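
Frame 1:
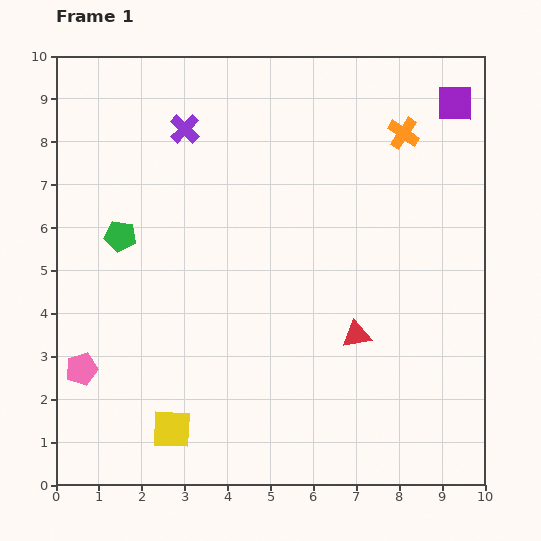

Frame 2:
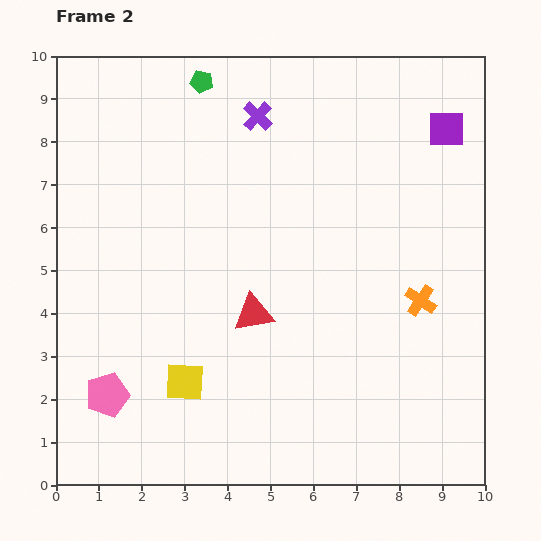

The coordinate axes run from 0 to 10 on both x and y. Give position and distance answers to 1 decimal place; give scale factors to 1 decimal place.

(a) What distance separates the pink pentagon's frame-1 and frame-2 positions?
0.8

The pink pentagon moved from (0.6, 2.7) to (1.2, 2.1), a distance of √(0.6² + 0.6²) ≈ 0.8.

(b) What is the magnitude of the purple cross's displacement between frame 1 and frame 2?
1.7

The purple cross moved from (3.0, 8.3) to (4.7, 8.6), a distance of √(1.7² + 0.3²) ≈ 1.7.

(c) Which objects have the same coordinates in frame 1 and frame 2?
none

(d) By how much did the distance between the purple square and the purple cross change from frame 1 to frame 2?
-1.9

Distance in frame 1: 6.3. Distance in frame 2: 4.4.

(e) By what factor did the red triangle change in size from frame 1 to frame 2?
1.4×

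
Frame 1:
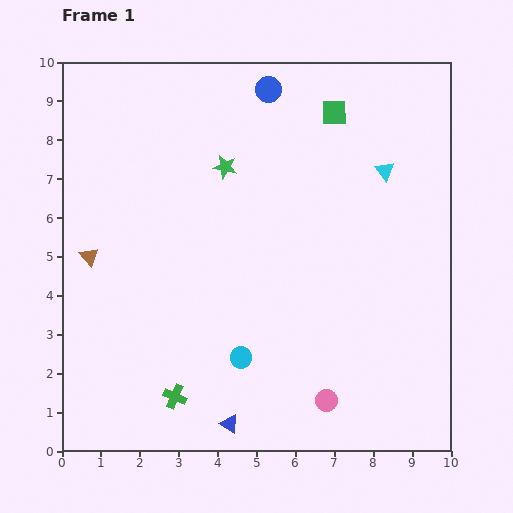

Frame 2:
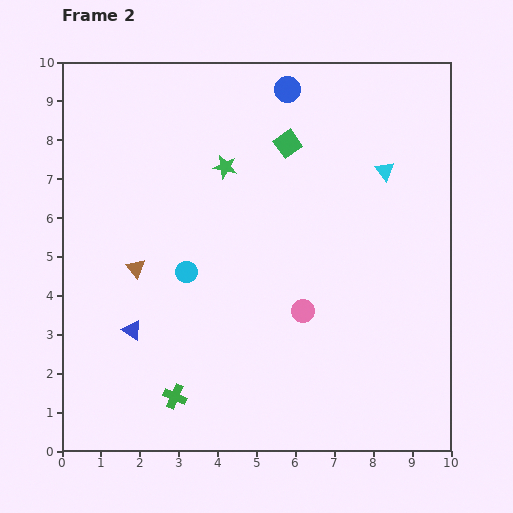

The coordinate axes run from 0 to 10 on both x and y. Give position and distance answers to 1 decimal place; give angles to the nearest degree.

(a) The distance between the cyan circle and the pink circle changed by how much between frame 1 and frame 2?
+0.7

Distance in frame 1: 2.5. Distance in frame 2: 3.2.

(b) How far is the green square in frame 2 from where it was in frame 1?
1.4

The green square moved from (7.0, 8.7) to (5.8, 7.9), a distance of √(1.2² + 0.8²) ≈ 1.4.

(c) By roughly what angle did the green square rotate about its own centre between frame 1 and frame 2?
34° counter-clockwise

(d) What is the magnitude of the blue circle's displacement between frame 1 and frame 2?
0.5

The blue circle moved from (5.3, 9.3) to (5.8, 9.3), a distance of √(0.5² + 0.0²) ≈ 0.5.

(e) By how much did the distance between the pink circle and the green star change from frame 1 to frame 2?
-2.3

Distance in frame 1: 6.5. Distance in frame 2: 4.2.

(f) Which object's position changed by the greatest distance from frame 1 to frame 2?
the blue triangle

(moved 3.5; next 2.6)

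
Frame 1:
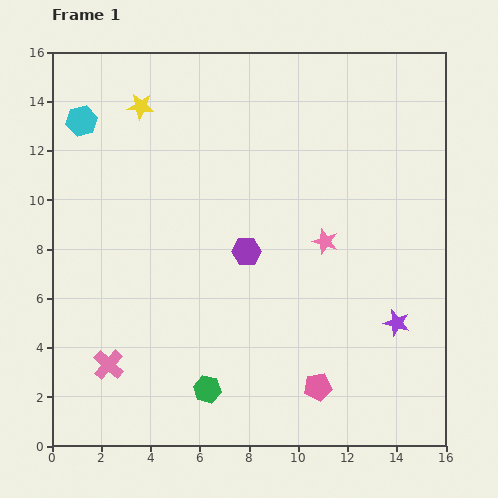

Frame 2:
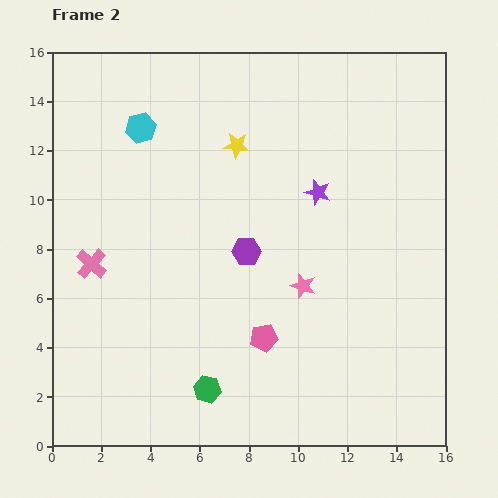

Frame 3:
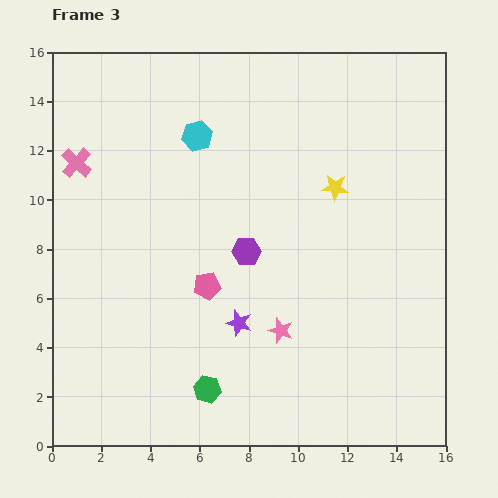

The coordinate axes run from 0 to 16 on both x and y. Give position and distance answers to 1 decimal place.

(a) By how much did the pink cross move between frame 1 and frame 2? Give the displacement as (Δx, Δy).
(-0.7, 4.1)

The pink cross was at (2.3, 3.3) in frame 1 and (1.6, 7.4) in frame 2.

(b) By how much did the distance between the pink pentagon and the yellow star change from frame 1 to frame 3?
-6.9

Distance in frame 1: 13.5. Distance in frame 3: 6.6.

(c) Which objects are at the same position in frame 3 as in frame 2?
the green hexagon, the purple hexagon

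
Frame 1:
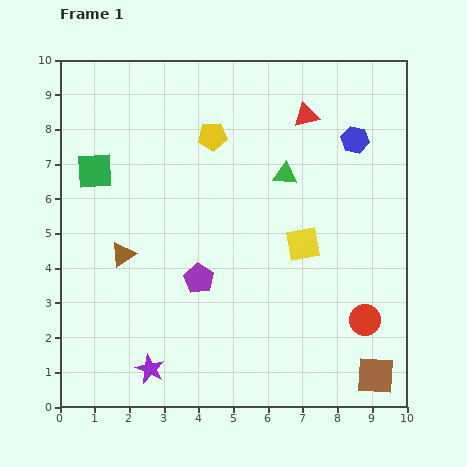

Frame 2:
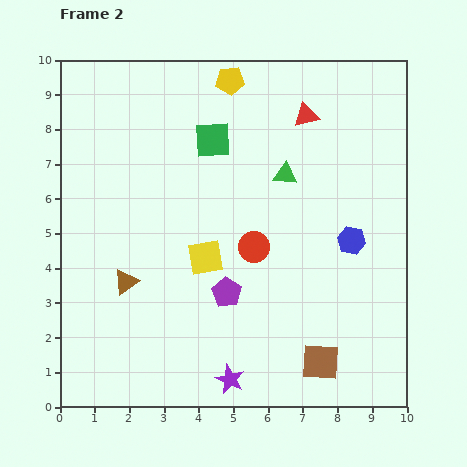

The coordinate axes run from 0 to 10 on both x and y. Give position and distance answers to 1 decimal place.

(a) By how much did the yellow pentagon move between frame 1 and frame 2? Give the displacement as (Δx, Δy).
(0.5, 1.6)

The yellow pentagon was at (4.4, 7.8) in frame 1 and (4.9, 9.4) in frame 2.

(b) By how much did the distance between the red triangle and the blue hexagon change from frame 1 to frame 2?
+2.2

Distance in frame 1: 1.6. Distance in frame 2: 3.8.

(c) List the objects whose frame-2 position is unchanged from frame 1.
the green triangle, the red triangle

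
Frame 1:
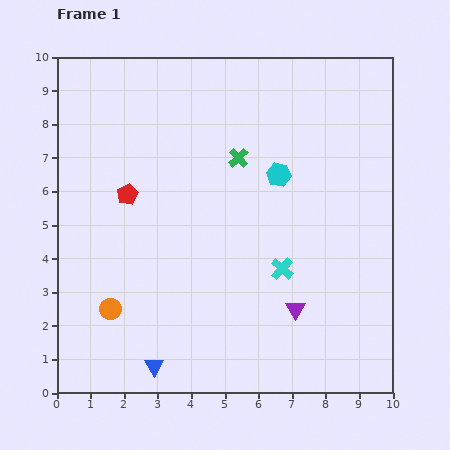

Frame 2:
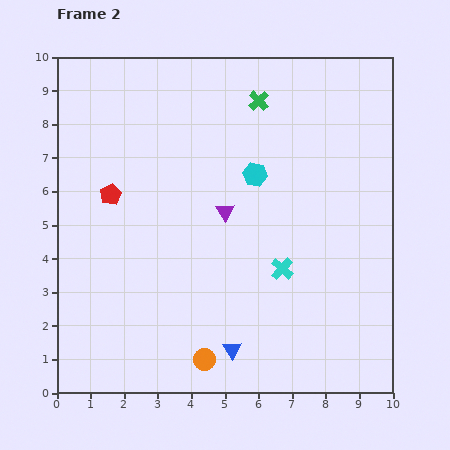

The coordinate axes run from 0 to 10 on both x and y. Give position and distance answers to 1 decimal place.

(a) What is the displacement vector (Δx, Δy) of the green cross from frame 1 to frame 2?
(0.6, 1.7)

The green cross was at (5.4, 7.0) in frame 1 and (6.0, 8.7) in frame 2.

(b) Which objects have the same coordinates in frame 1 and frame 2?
the cyan cross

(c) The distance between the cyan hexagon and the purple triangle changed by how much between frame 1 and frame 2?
-2.6

Distance in frame 1: 4.0. Distance in frame 2: 1.4.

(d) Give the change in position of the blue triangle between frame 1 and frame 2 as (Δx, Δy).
(2.3, 0.5)

The blue triangle was at (2.9, 0.8) in frame 1 and (5.2, 1.3) in frame 2.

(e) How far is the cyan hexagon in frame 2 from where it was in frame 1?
0.7

The cyan hexagon moved from (6.6, 6.5) to (5.9, 6.5), a distance of √(0.7² + 0.0²) ≈ 0.7.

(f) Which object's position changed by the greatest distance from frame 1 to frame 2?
the purple triangle

(moved 3.6; next 3.2)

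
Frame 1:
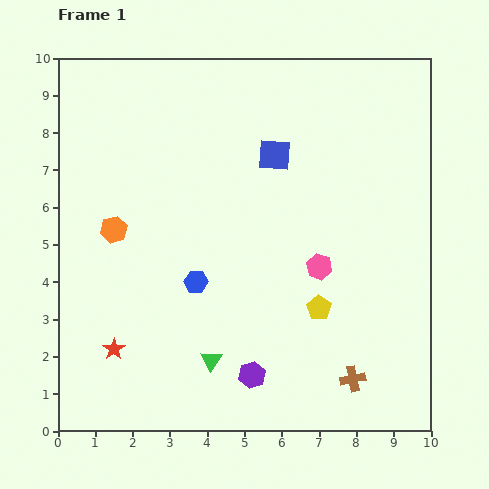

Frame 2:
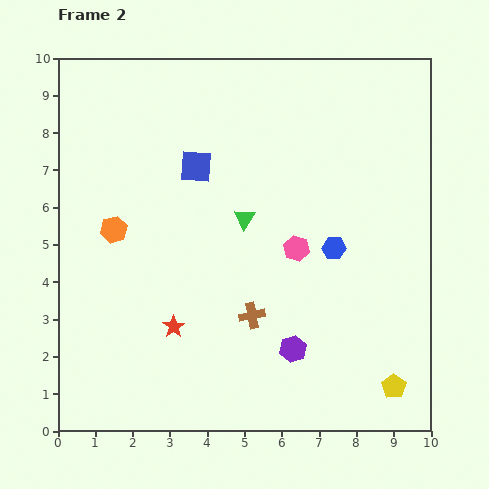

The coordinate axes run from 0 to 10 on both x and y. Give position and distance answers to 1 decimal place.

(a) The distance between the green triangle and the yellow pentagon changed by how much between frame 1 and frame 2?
+2.8

Distance in frame 1: 3.2. Distance in frame 2: 6.0.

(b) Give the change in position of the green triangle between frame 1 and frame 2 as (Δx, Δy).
(0.9, 3.8)

The green triangle was at (4.1, 1.9) in frame 1 and (5.0, 5.7) in frame 2.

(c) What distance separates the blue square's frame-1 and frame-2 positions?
2.1

The blue square moved from (5.8, 7.4) to (3.7, 7.1), a distance of √(2.1² + 0.3²) ≈ 2.1.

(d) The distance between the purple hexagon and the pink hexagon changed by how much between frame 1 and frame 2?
-0.7

Distance in frame 1: 3.4. Distance in frame 2: 2.7.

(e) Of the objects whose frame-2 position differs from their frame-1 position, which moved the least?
the pink hexagon

(moved 0.8)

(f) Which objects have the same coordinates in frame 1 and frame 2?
the orange hexagon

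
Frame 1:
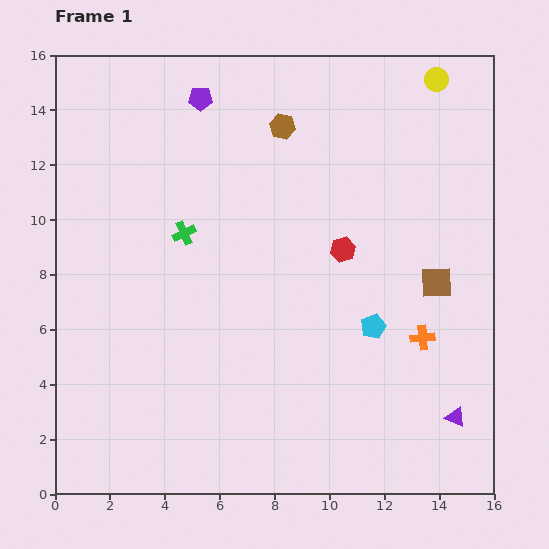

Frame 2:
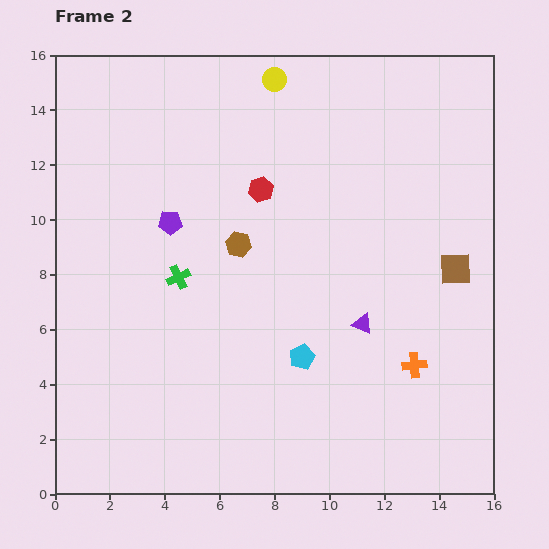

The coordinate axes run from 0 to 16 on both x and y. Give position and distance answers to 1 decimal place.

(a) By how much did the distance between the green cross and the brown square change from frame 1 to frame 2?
+0.7

Distance in frame 1: 9.4. Distance in frame 2: 10.1.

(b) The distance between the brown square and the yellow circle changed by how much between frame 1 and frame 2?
+2.1

Distance in frame 1: 7.4. Distance in frame 2: 9.5.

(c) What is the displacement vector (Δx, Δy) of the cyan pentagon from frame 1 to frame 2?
(-2.6, -1.1)

The cyan pentagon was at (11.6, 6.1) in frame 1 and (9.0, 5.0) in frame 2.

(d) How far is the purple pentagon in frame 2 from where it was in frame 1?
4.6

The purple pentagon moved from (5.3, 14.4) to (4.2, 9.9), a distance of √(1.1² + 4.5²) ≈ 4.6.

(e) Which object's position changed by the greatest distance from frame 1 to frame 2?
the yellow circle

(moved 5.9; next 4.8)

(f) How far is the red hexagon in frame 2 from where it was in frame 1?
3.7

The red hexagon moved from (10.5, 8.9) to (7.5, 11.1), a distance of √(3.0² + 2.2²) ≈ 3.7.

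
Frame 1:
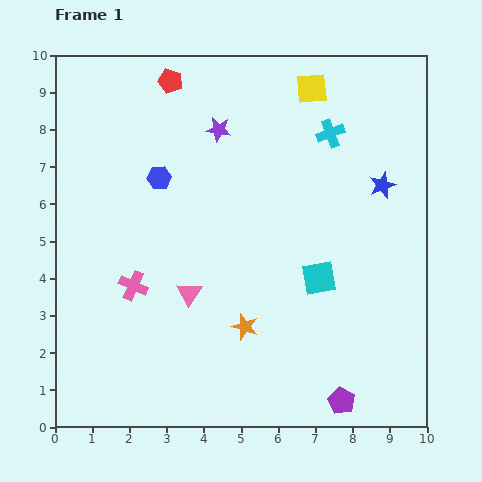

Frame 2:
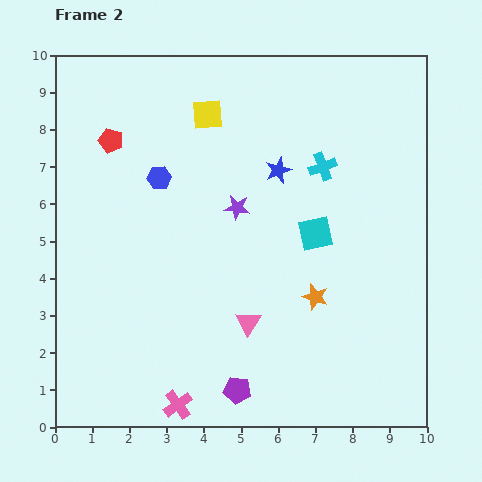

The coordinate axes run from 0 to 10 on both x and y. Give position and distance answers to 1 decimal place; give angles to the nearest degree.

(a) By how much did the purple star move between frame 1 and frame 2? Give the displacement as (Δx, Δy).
(0.5, -2.1)

The purple star was at (4.4, 8.0) in frame 1 and (4.9, 5.9) in frame 2.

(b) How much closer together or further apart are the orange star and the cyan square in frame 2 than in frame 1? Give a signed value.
-0.7

Distance in frame 1: 2.4. Distance in frame 2: 1.7.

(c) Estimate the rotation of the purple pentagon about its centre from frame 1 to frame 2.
22° counter-clockwise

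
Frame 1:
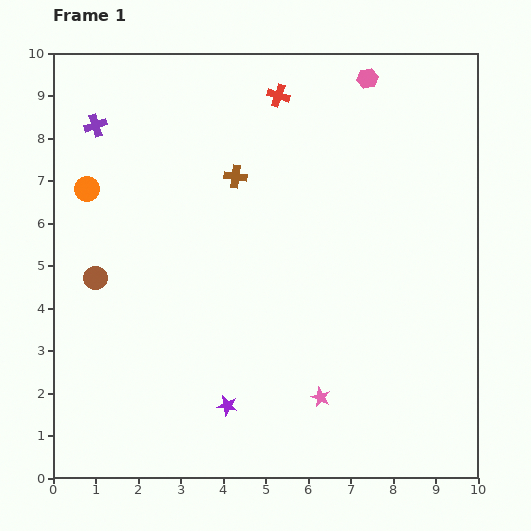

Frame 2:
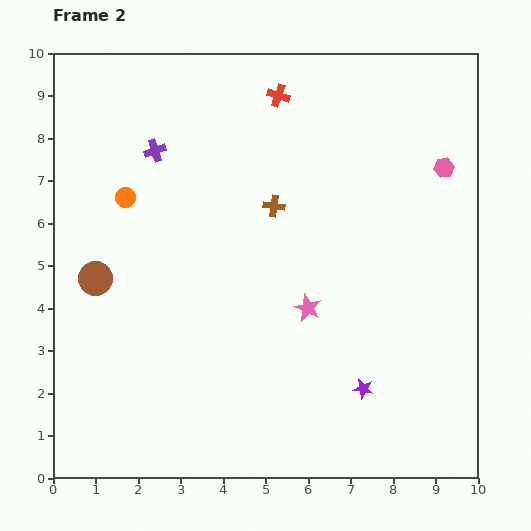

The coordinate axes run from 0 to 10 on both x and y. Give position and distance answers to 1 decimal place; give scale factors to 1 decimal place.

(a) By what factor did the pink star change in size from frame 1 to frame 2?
1.4×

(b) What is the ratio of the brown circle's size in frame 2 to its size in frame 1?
1.5×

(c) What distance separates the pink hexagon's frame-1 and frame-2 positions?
2.8

The pink hexagon moved from (7.4, 9.4) to (9.2, 7.3), a distance of √(1.8² + 2.1²) ≈ 2.8.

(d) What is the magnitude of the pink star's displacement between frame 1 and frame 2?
2.1

The pink star moved from (6.3, 1.9) to (6.0, 4.0), a distance of √(0.3² + 2.1²) ≈ 2.1.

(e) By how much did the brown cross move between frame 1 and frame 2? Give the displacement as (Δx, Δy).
(0.9, -0.7)

The brown cross was at (4.3, 7.1) in frame 1 and (5.2, 6.4) in frame 2.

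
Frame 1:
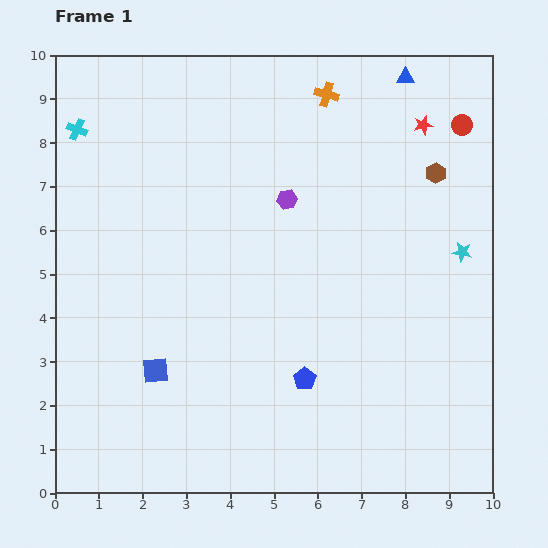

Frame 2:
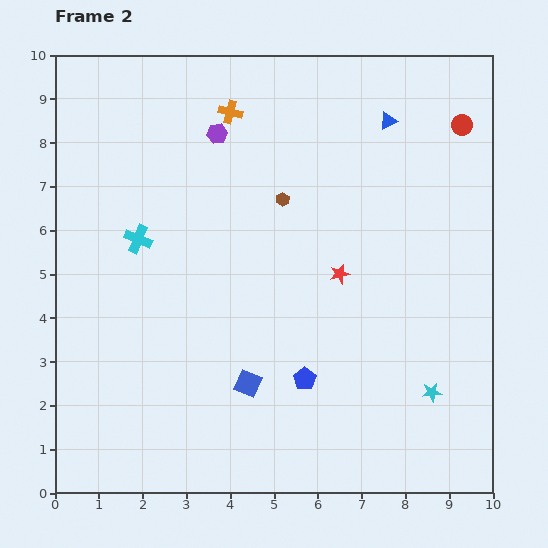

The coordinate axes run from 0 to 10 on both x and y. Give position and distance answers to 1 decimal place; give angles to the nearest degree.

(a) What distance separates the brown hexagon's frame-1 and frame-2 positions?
3.6

The brown hexagon moved from (8.7, 7.3) to (5.2, 6.7), a distance of √(3.5² + 0.6²) ≈ 3.6.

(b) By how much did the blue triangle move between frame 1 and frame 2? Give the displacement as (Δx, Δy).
(-0.4, -1.0)

The blue triangle was at (8.0, 9.5) in frame 1 and (7.6, 8.5) in frame 2.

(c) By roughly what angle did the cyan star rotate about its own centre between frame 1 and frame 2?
18° counter-clockwise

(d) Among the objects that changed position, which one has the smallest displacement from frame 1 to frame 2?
the blue triangle

(moved 1.1)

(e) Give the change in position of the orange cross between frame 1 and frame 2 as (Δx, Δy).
(-2.2, -0.4)

The orange cross was at (6.2, 9.1) in frame 1 and (4.0, 8.7) in frame 2.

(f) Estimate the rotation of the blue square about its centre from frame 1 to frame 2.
29° clockwise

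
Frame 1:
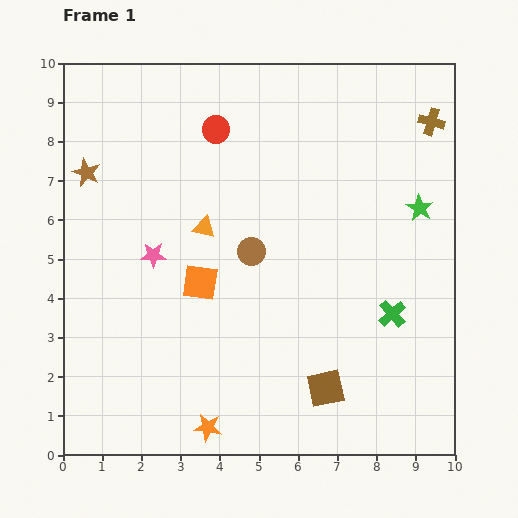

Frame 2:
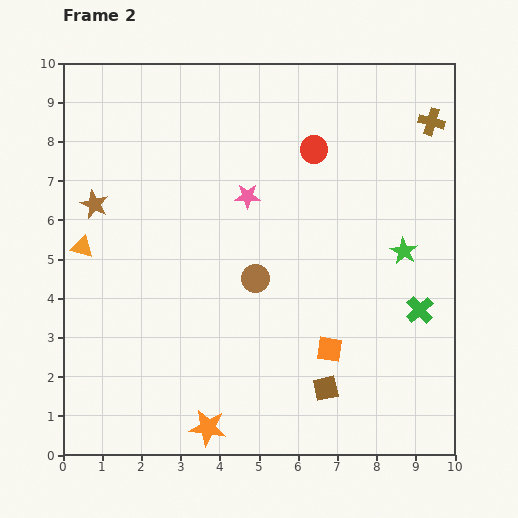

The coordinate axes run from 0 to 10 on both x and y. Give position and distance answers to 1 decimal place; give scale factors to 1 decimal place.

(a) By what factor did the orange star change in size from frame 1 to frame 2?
1.3×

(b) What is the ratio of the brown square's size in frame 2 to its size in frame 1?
0.7×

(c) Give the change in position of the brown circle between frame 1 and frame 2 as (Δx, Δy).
(0.1, -0.7)

The brown circle was at (4.8, 5.2) in frame 1 and (4.9, 4.5) in frame 2.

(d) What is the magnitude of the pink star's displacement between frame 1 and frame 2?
2.8

The pink star moved from (2.3, 5.1) to (4.7, 6.6), a distance of √(2.4² + 1.5²) ≈ 2.8.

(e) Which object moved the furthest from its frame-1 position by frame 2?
the orange square

(moved 3.7; next 3.1)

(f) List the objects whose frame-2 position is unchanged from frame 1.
the brown cross, the brown square, the orange star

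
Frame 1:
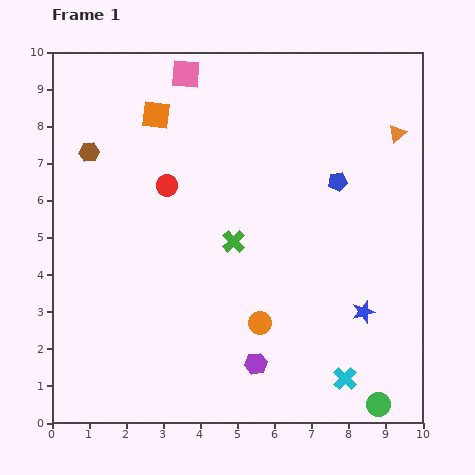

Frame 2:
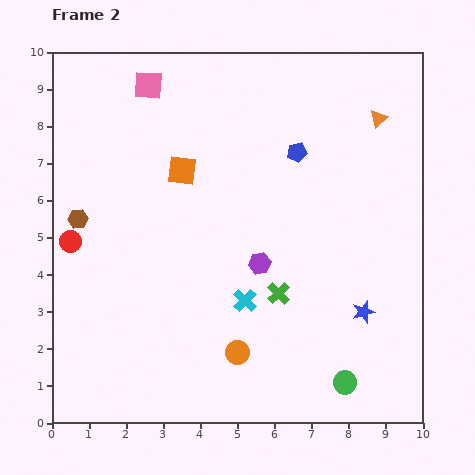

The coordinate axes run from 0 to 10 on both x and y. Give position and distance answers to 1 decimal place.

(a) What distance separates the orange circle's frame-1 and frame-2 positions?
1.0

The orange circle moved from (5.6, 2.7) to (5.0, 1.9), a distance of √(0.6² + 0.8²) ≈ 1.0.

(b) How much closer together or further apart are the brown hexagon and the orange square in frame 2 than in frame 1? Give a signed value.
+1.0

Distance in frame 1: 2.1. Distance in frame 2: 3.1.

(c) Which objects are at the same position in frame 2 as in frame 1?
the blue star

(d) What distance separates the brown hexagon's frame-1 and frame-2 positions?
1.8

The brown hexagon moved from (1.0, 7.3) to (0.7, 5.5), a distance of √(0.3² + 1.8²) ≈ 1.8.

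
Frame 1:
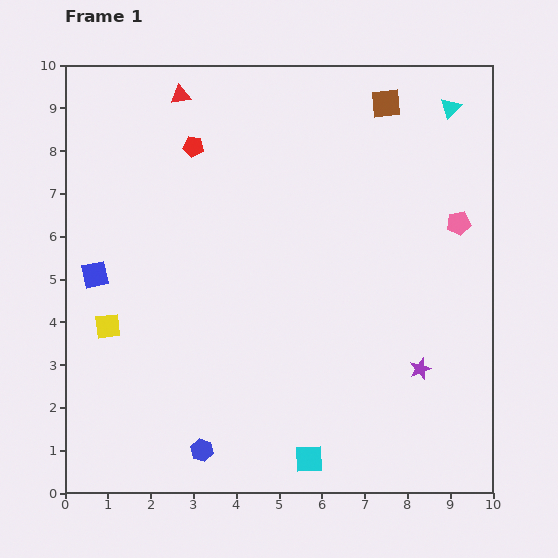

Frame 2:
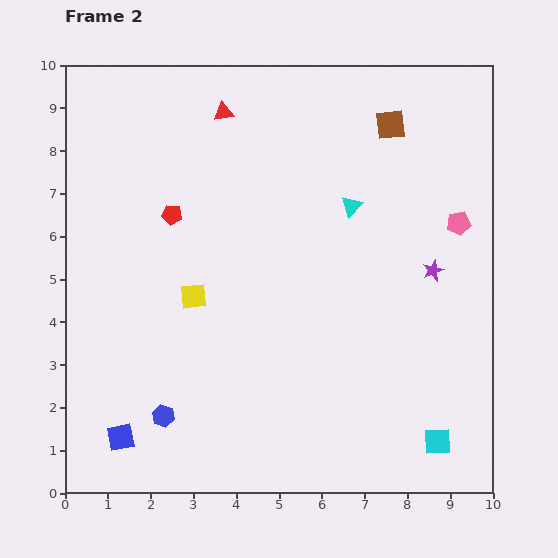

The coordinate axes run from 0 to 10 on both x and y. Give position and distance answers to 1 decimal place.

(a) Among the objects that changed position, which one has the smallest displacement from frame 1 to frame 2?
the brown square

(moved 0.5)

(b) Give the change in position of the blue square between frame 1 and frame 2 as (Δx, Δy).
(0.6, -3.8)

The blue square was at (0.7, 5.1) in frame 1 and (1.3, 1.3) in frame 2.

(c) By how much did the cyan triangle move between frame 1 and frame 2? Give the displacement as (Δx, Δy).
(-2.3, -2.3)

The cyan triangle was at (9.0, 9.0) in frame 1 and (6.7, 6.7) in frame 2.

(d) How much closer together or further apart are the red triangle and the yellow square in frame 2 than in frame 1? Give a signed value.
-1.3

Distance in frame 1: 5.7. Distance in frame 2: 4.4.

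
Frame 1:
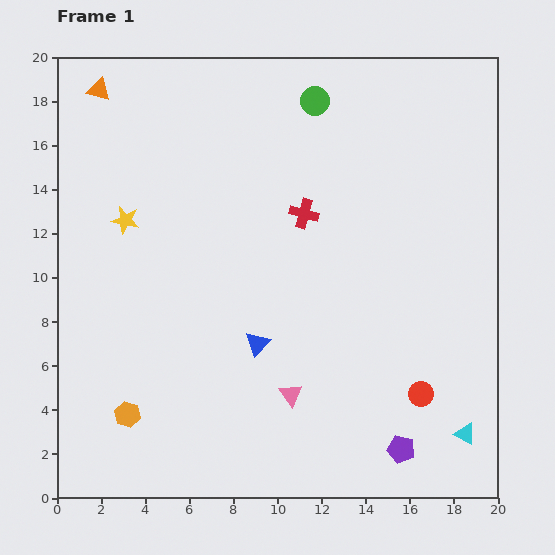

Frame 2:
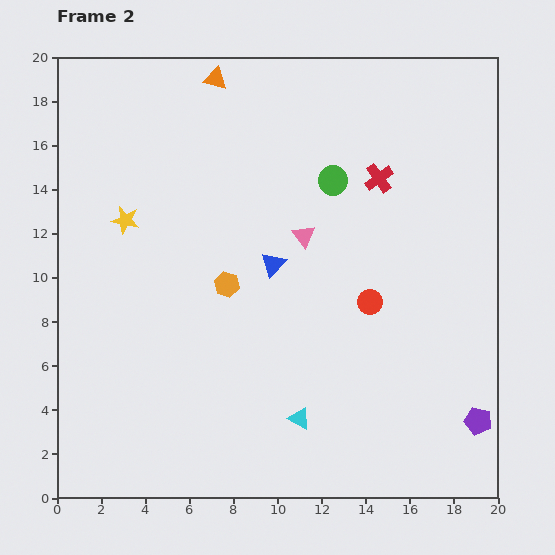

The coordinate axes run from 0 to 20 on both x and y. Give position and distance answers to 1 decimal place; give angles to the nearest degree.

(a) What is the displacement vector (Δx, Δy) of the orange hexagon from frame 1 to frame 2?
(4.5, 5.9)

The orange hexagon was at (3.2, 3.8) in frame 1 and (7.7, 9.7) in frame 2.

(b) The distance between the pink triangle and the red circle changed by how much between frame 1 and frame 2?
-1.7

Distance in frame 1: 5.9. Distance in frame 2: 4.2.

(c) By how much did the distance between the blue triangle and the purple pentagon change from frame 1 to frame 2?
+3.6

Distance in frame 1: 8.1. Distance in frame 2: 11.7.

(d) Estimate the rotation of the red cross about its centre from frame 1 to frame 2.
40° clockwise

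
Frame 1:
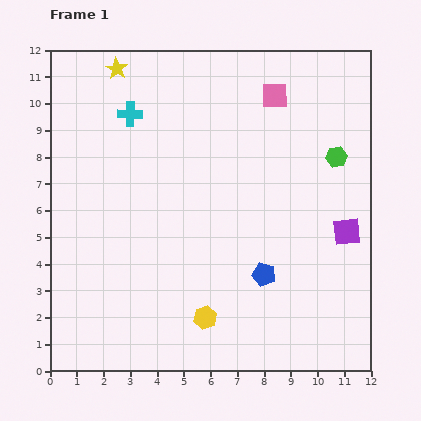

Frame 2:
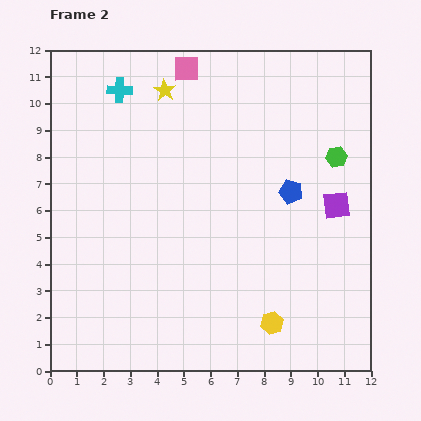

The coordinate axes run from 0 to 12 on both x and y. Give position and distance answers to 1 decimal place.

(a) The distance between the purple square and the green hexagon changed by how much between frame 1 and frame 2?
-1.0

Distance in frame 1: 2.8. Distance in frame 2: 1.8.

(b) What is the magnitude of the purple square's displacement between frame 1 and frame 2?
1.1

The purple square moved from (11.1, 5.2) to (10.7, 6.2), a distance of √(0.4² + 1.0²) ≈ 1.1.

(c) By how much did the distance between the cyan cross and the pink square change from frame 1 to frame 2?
-2.8

Distance in frame 1: 5.4. Distance in frame 2: 2.6.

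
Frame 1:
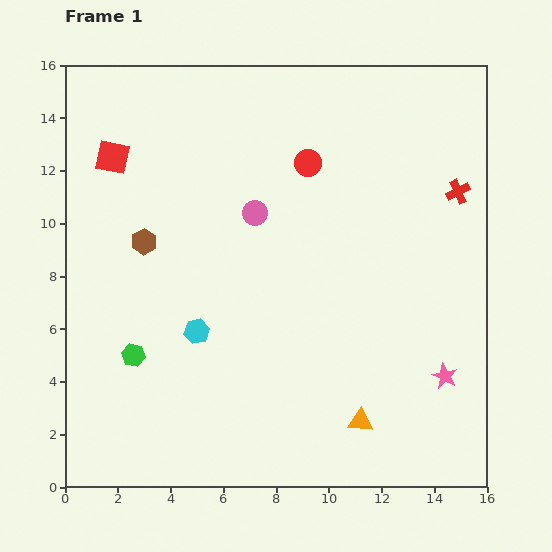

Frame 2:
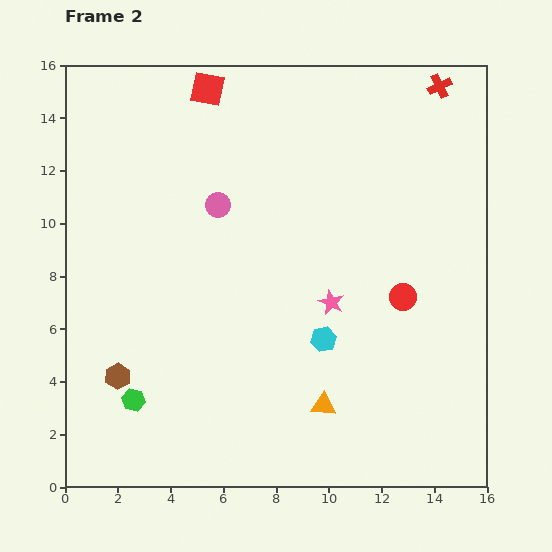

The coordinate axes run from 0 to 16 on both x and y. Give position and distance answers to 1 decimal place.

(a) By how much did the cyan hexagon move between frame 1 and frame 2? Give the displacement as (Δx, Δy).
(4.8, -0.3)

The cyan hexagon was at (5.0, 5.9) in frame 1 and (9.8, 5.6) in frame 2.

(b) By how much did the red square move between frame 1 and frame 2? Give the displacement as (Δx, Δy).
(3.6, 2.6)

The red square was at (1.8, 12.5) in frame 1 and (5.4, 15.1) in frame 2.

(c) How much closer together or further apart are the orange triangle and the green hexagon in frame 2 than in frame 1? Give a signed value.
-1.8

Distance in frame 1: 9.0. Distance in frame 2: 7.2.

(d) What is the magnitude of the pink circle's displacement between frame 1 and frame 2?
1.4

The pink circle moved from (7.2, 10.4) to (5.8, 10.7), a distance of √(1.4² + 0.3²) ≈ 1.4.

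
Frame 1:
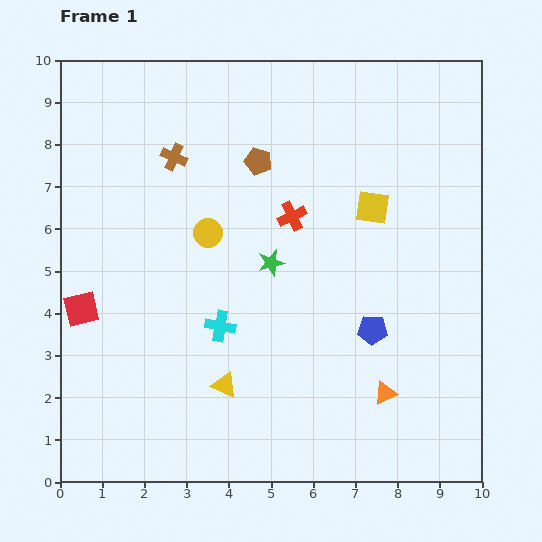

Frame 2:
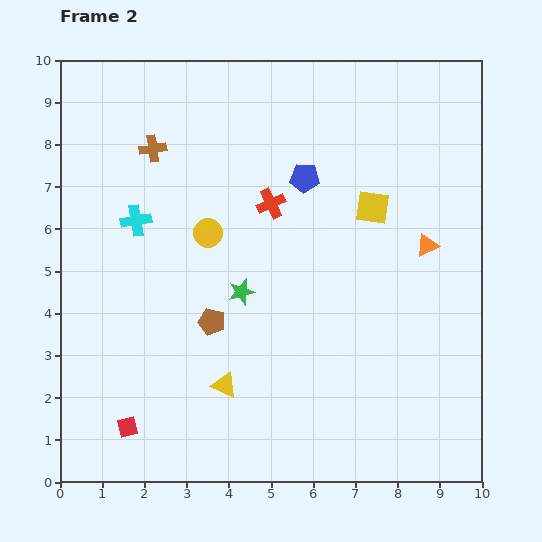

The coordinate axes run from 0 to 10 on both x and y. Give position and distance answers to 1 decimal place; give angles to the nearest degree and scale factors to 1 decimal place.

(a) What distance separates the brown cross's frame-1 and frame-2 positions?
0.5

The brown cross moved from (2.7, 7.7) to (2.2, 7.9), a distance of √(0.5² + 0.2²) ≈ 0.5.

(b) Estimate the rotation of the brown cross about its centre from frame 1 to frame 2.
32° counter-clockwise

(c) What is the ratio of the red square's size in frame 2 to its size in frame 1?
0.6×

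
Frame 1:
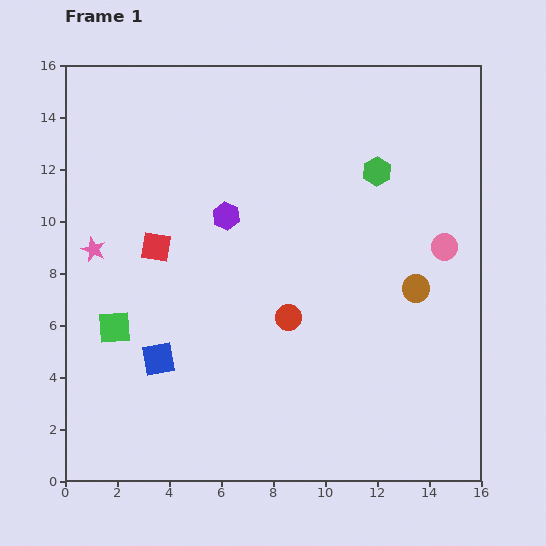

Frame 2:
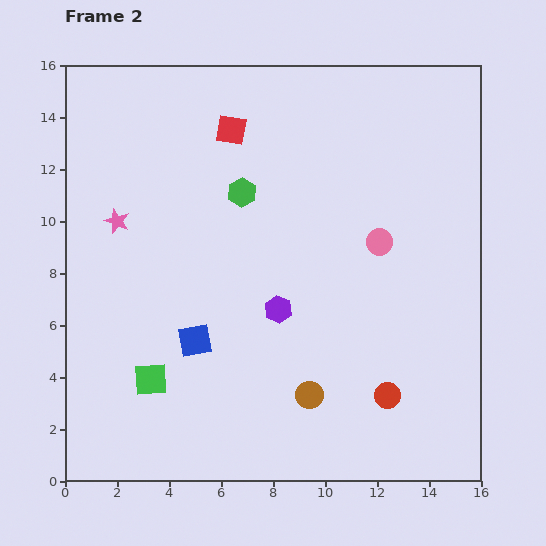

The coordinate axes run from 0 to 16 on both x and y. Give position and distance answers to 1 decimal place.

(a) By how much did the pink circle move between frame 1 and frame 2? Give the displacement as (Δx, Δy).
(-2.5, 0.2)

The pink circle was at (14.6, 9.0) in frame 1 and (12.1, 9.2) in frame 2.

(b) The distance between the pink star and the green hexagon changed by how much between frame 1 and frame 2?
-6.4

Distance in frame 1: 11.3. Distance in frame 2: 4.9.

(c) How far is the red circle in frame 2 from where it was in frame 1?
4.8

The red circle moved from (8.6, 6.3) to (12.4, 3.3), a distance of √(3.8² + 3.0²) ≈ 4.8.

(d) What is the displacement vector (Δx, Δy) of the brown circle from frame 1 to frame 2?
(-4.1, -4.1)

The brown circle was at (13.5, 7.4) in frame 1 and (9.4, 3.3) in frame 2.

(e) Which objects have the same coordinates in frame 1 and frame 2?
none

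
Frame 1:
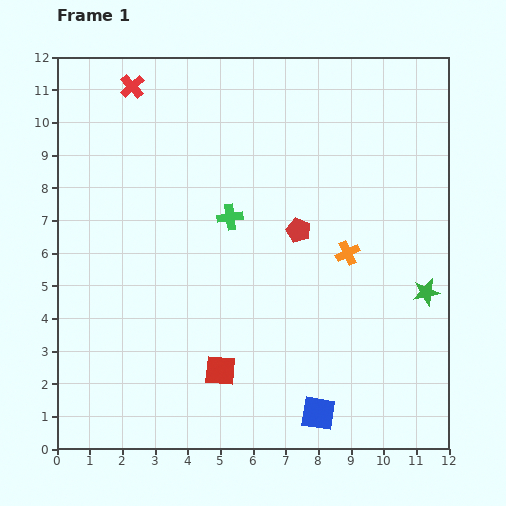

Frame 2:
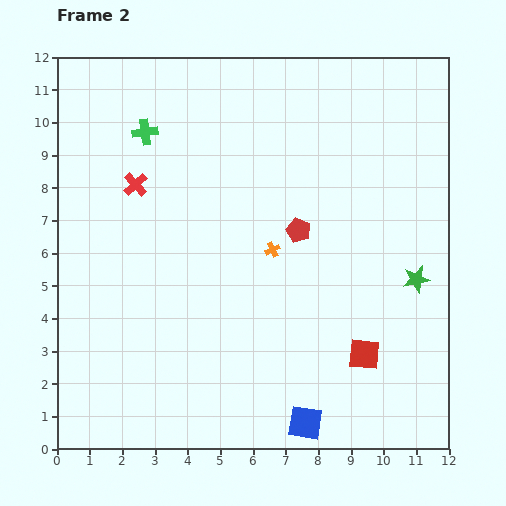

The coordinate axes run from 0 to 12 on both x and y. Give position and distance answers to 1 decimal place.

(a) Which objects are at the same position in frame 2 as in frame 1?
the red pentagon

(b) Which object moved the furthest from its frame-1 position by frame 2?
the red square

(moved 4.4; next 3.7)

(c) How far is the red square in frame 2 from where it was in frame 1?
4.4

The red square moved from (5.0, 2.4) to (9.4, 2.9), a distance of √(4.4² + 0.5²) ≈ 4.4.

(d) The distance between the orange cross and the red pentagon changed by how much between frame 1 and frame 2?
-0.7

Distance in frame 1: 1.7. Distance in frame 2: 1.0.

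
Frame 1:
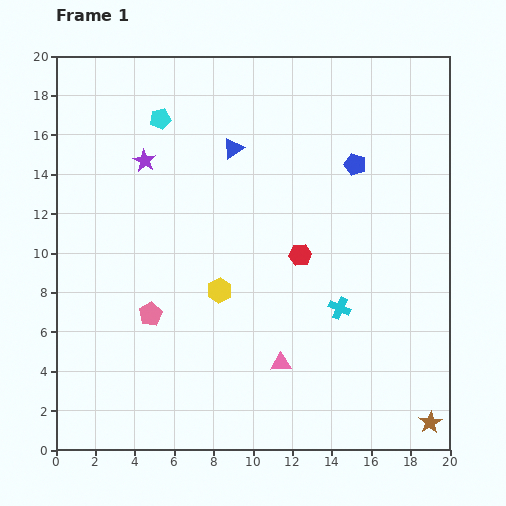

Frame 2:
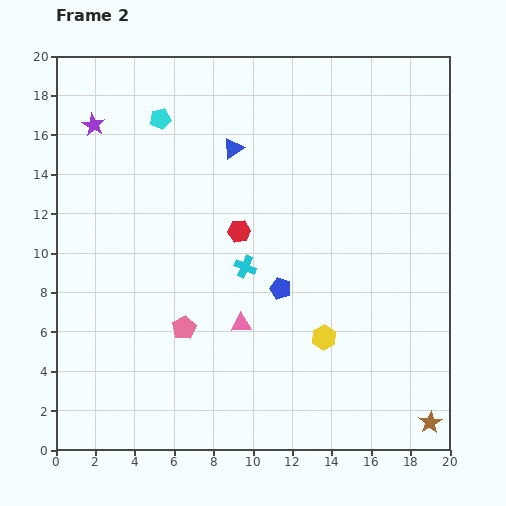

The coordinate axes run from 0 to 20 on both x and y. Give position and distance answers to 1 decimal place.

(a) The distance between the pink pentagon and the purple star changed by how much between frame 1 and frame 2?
+3.5

Distance in frame 1: 7.8. Distance in frame 2: 11.3.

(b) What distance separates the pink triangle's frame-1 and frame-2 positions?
2.8

The pink triangle moved from (11.4, 4.4) to (9.4, 6.4), a distance of √(2.0² + 2.0²) ≈ 2.8.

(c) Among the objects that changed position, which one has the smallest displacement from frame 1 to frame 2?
the pink pentagon

(moved 1.8)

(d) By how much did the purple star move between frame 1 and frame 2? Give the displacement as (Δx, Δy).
(-2.6, 1.8)

The purple star was at (4.5, 14.7) in frame 1 and (1.9, 16.5) in frame 2.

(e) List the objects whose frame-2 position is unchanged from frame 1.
the brown star, the blue triangle, the cyan pentagon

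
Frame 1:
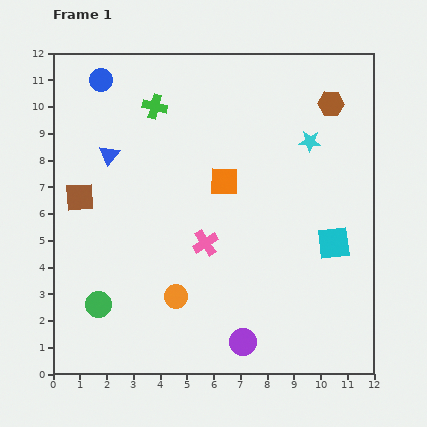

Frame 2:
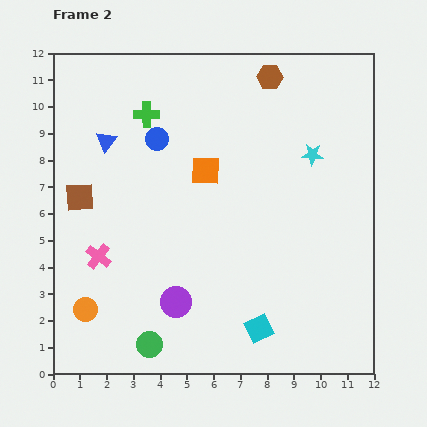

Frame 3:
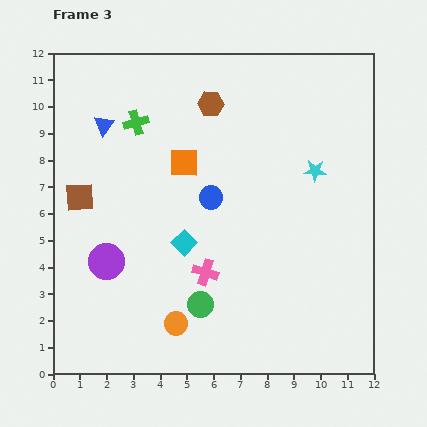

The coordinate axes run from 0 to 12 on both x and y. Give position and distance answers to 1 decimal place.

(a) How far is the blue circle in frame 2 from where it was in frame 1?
3.0

The blue circle moved from (1.8, 11.0) to (3.9, 8.8), a distance of √(2.1² + 2.2²) ≈ 3.0.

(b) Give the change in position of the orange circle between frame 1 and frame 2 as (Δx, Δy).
(-3.4, -0.5)

The orange circle was at (4.6, 2.9) in frame 1 and (1.2, 2.4) in frame 2.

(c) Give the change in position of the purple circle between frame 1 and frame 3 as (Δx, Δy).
(-5.1, 3.0)

The purple circle was at (7.1, 1.2) in frame 1 and (2.0, 4.2) in frame 3.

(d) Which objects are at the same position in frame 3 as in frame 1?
the brown square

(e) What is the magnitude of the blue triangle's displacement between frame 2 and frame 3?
0.6

The blue triangle moved from (2.0, 8.7) to (1.9, 9.3), a distance of √(0.1² + 0.6²) ≈ 0.6.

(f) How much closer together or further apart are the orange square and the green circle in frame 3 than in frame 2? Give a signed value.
-1.5

Distance in frame 2: 6.8. Distance in frame 3: 5.3.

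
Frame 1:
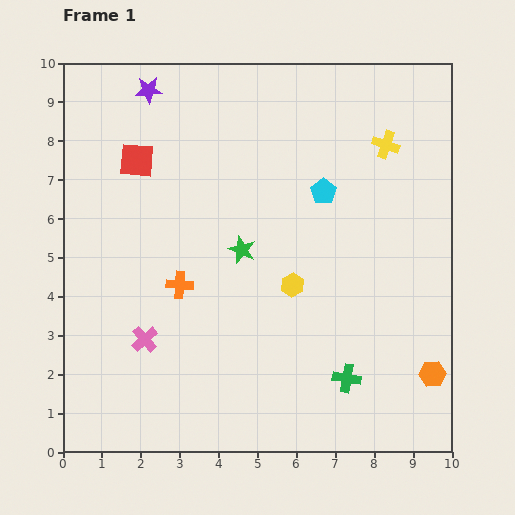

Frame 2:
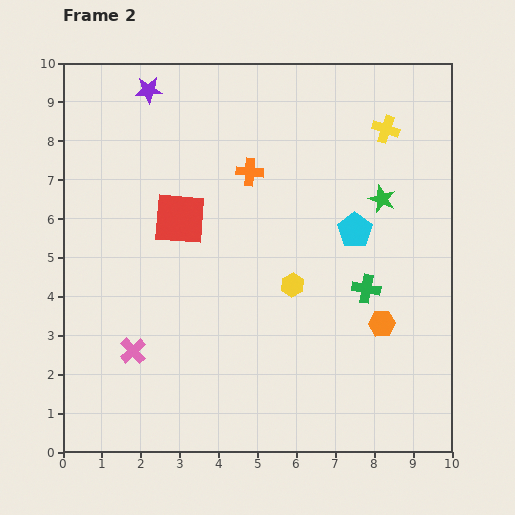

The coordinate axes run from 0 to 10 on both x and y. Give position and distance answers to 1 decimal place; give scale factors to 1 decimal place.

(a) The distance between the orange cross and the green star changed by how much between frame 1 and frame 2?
+1.7

Distance in frame 1: 1.8. Distance in frame 2: 3.5.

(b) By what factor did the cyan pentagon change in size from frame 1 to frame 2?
1.4×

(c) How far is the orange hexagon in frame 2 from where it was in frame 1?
1.8

The orange hexagon moved from (9.5, 2.0) to (8.2, 3.3), a distance of √(1.3² + 1.3²) ≈ 1.8.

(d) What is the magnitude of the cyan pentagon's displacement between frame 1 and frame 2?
1.3

The cyan pentagon moved from (6.7, 6.7) to (7.5, 5.7), a distance of √(0.8² + 1.0²) ≈ 1.3.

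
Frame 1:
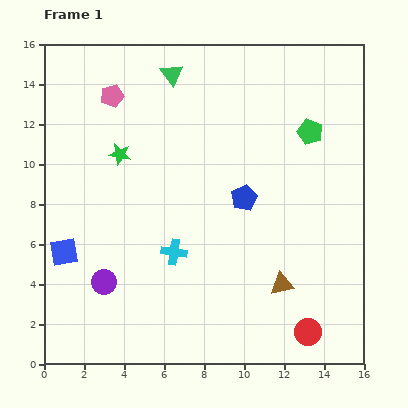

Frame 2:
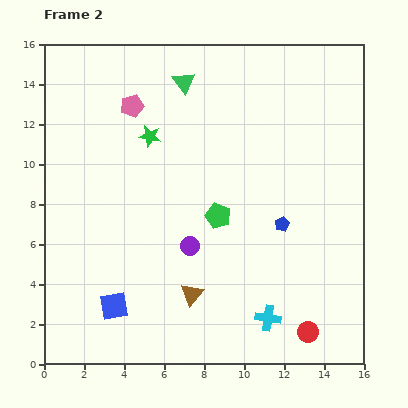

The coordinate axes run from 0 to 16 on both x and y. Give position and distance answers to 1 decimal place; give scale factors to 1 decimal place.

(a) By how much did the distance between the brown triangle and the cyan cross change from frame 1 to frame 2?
-1.6

Distance in frame 1: 5.6. Distance in frame 2: 4.0.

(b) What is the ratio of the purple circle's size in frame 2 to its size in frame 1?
0.8×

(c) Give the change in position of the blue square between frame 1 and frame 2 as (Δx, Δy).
(2.5, -2.7)

The blue square was at (1.0, 5.6) in frame 1 and (3.5, 2.9) in frame 2.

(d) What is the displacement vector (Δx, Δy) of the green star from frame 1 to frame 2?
(1.5, 0.9)

The green star was at (3.8, 10.5) in frame 1 and (5.3, 11.4) in frame 2.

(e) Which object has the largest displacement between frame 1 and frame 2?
the green pentagon

(moved 6.2; next 5.7)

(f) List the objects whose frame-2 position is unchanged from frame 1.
the red circle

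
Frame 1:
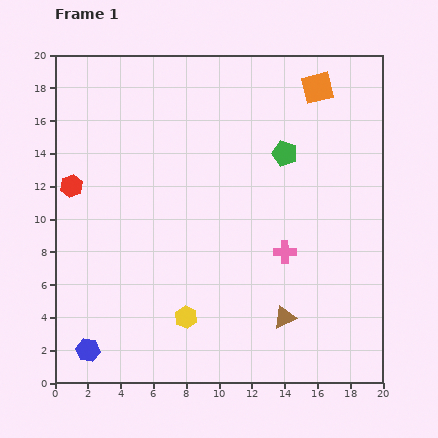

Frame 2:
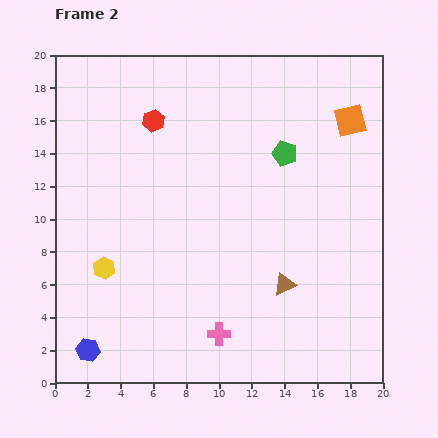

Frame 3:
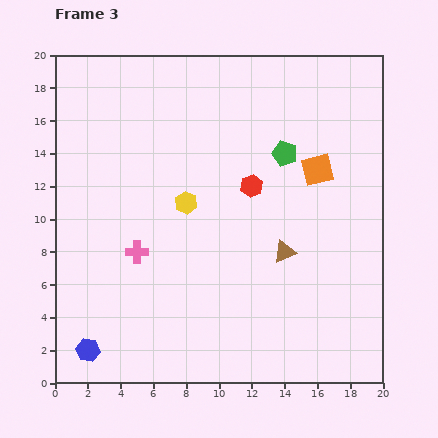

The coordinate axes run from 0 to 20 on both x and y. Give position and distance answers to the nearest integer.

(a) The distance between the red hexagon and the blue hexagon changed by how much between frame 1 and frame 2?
+5

Distance in frame 1: 10. Distance in frame 2: 15.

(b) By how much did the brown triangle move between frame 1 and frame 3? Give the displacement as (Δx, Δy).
(0, 4)

The brown triangle was at (14, 4) in frame 1 and (14, 8) in frame 3.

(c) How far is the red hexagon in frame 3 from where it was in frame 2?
7

The red hexagon moved from (6, 16) to (12, 12), a distance of √(6² + 4²) ≈ 7.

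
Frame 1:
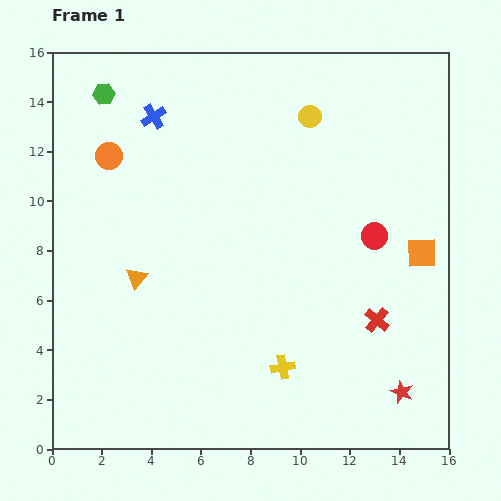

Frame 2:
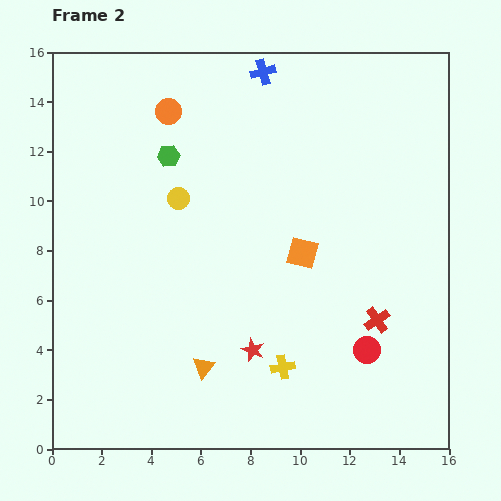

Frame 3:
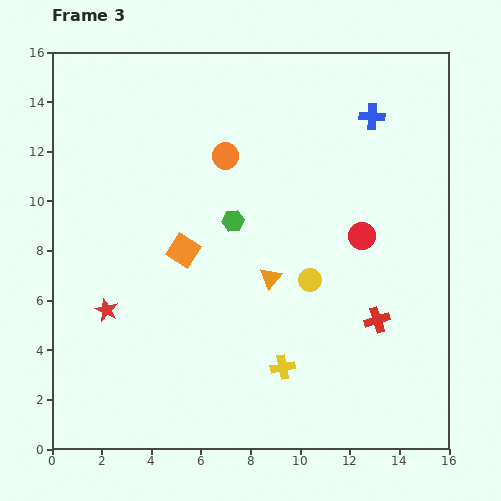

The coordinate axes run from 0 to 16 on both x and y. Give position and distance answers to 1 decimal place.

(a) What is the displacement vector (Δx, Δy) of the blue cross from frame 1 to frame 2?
(4.4, 1.8)

The blue cross was at (4.1, 13.4) in frame 1 and (8.5, 15.2) in frame 2.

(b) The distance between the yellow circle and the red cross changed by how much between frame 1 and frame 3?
-5.5

Distance in frame 1: 8.6. Distance in frame 3: 3.1.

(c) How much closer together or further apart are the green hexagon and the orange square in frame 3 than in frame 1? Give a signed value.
-12.0

Distance in frame 1: 14.3. Distance in frame 3: 2.3.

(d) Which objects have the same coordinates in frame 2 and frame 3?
the yellow cross, the red cross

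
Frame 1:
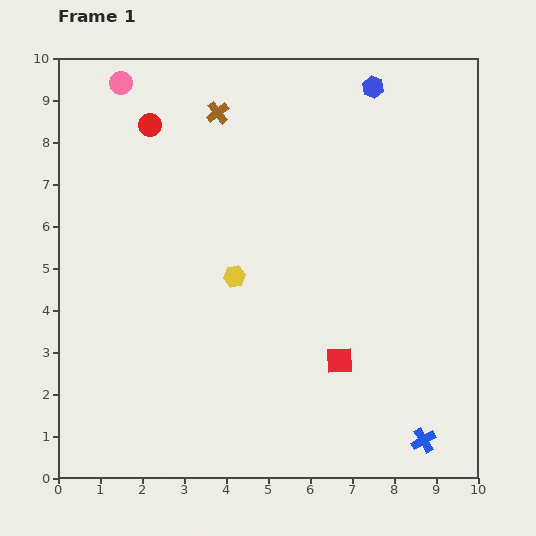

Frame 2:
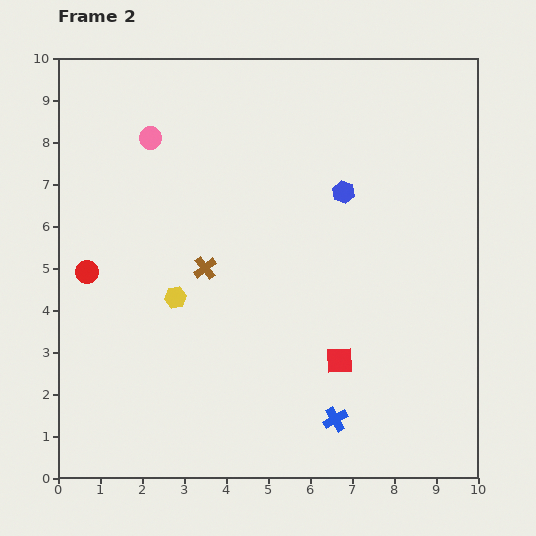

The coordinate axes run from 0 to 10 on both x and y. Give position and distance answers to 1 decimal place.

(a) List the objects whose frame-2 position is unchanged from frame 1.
the red square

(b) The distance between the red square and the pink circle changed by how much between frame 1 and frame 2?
-1.4

Distance in frame 1: 8.4. Distance in frame 2: 7.0.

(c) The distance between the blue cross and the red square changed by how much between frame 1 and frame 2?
-1.4

Distance in frame 1: 2.8. Distance in frame 2: 1.4.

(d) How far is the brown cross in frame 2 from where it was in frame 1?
3.7

The brown cross moved from (3.8, 8.7) to (3.5, 5.0), a distance of √(0.3² + 3.7²) ≈ 3.7.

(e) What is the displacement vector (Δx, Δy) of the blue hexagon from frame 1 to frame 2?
(-0.7, -2.5)

The blue hexagon was at (7.5, 9.3) in frame 1 and (6.8, 6.8) in frame 2.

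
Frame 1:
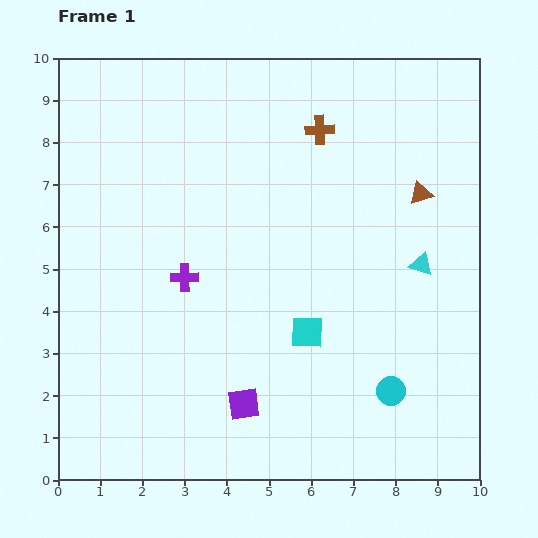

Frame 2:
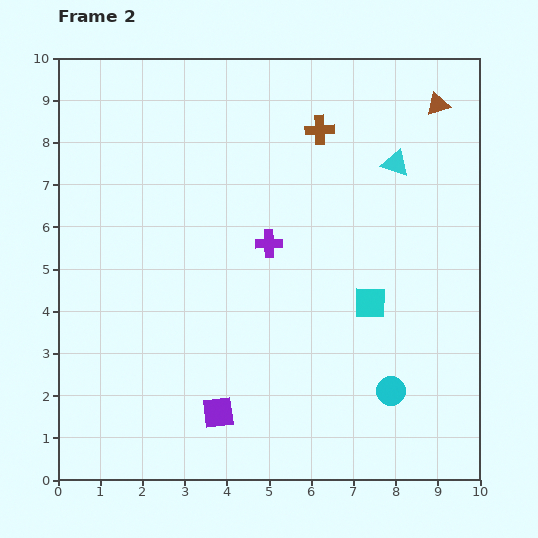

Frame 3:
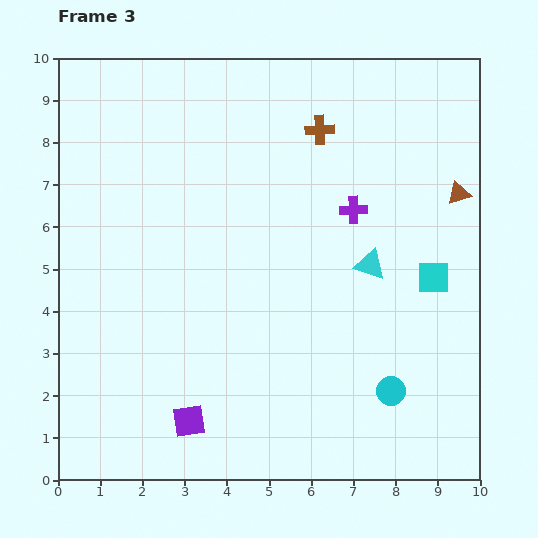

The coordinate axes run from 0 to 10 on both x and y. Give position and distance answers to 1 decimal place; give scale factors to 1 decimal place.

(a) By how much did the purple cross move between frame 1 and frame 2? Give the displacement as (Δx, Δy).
(2.0, 0.8)

The purple cross was at (3.0, 4.8) in frame 1 and (5.0, 5.6) in frame 2.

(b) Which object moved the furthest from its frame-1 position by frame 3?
the purple cross

(moved 4.3; next 3.3)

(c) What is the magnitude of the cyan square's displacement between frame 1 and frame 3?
3.3

The cyan square moved from (5.9, 3.5) to (8.9, 4.8), a distance of √(3.0² + 1.3²) ≈ 3.3.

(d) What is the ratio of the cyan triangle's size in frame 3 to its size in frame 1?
1.3×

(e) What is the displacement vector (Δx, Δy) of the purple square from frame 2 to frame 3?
(-0.7, -0.2)

The purple square was at (3.8, 1.6) in frame 2 and (3.1, 1.4) in frame 3.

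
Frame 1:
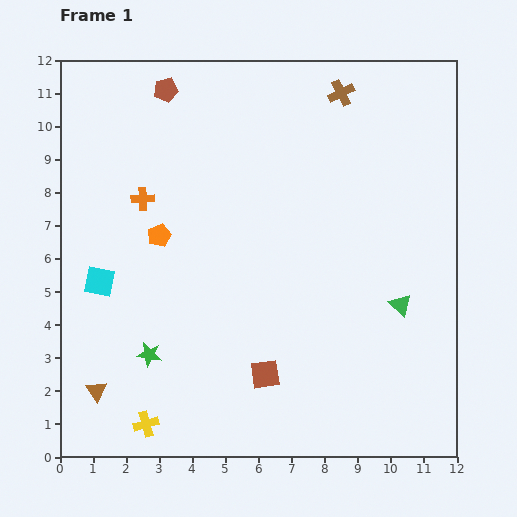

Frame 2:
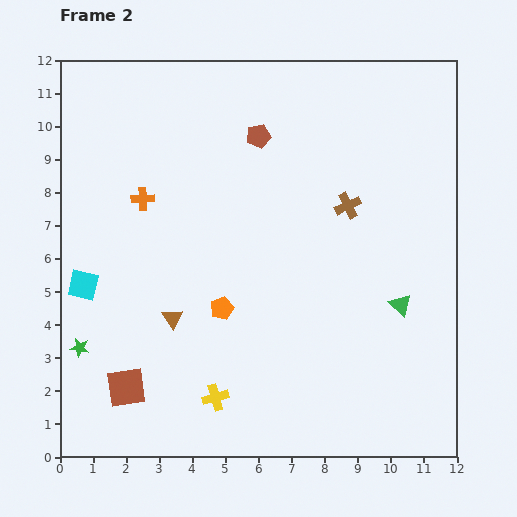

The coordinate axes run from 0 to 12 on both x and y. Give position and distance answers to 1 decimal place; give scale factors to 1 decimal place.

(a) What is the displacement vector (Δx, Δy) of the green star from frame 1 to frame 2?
(-2.1, 0.2)

The green star was at (2.7, 3.1) in frame 1 and (0.6, 3.3) in frame 2.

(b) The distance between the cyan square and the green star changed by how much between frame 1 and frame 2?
-0.8

Distance in frame 1: 2.7. Distance in frame 2: 1.9.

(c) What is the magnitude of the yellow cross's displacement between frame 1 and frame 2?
2.2

The yellow cross moved from (2.6, 1.0) to (4.7, 1.8), a distance of √(2.1² + 0.8²) ≈ 2.2.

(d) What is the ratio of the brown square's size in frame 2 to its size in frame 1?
1.3×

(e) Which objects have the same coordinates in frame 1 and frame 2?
the orange cross, the green triangle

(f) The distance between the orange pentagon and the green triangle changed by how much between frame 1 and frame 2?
-2.2

Distance in frame 1: 7.6. Distance in frame 2: 5.4.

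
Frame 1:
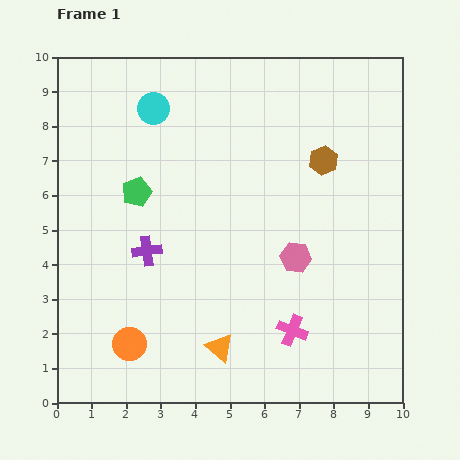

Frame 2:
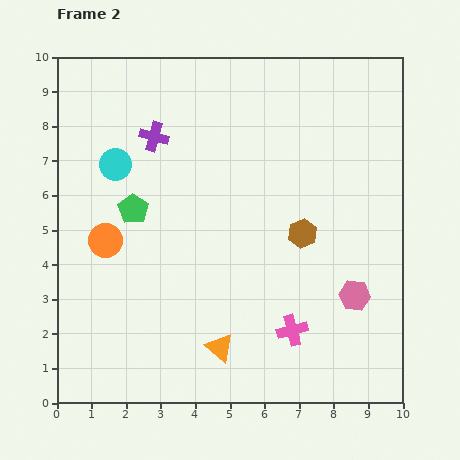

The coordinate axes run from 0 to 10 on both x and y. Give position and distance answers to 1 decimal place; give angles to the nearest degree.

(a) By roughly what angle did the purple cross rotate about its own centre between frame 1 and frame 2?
22° clockwise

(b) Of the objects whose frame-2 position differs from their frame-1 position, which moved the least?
the green pentagon

(moved 0.5)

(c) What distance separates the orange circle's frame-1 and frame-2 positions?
3.1

The orange circle moved from (2.1, 1.7) to (1.4, 4.7), a distance of √(0.7² + 3.0²) ≈ 3.1.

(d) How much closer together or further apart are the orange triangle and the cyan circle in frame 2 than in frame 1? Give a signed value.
-1.1

Distance in frame 1: 7.2. Distance in frame 2: 6.1.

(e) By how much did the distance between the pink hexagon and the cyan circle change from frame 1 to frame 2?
+2.0

Distance in frame 1: 5.9. Distance in frame 2: 7.9.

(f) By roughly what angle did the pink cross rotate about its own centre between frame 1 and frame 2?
37° counter-clockwise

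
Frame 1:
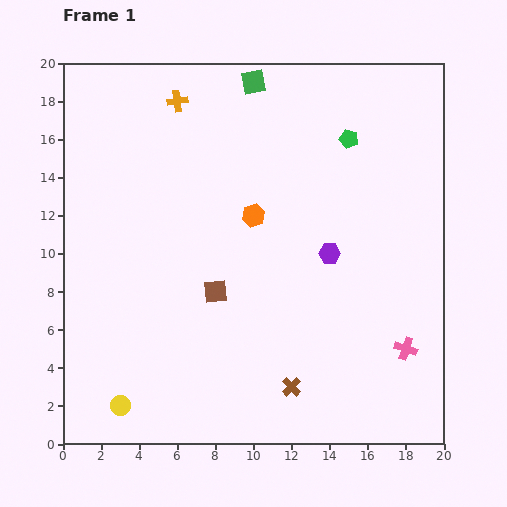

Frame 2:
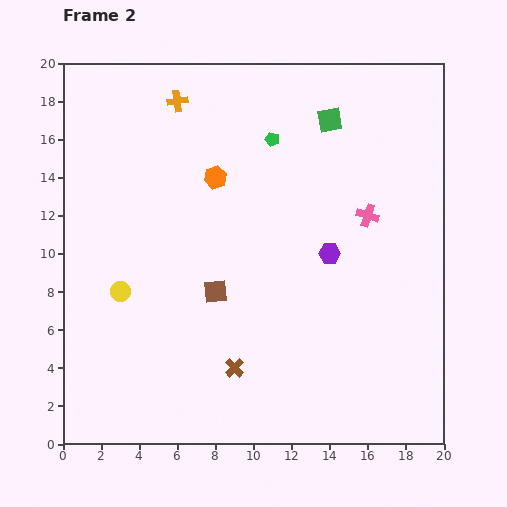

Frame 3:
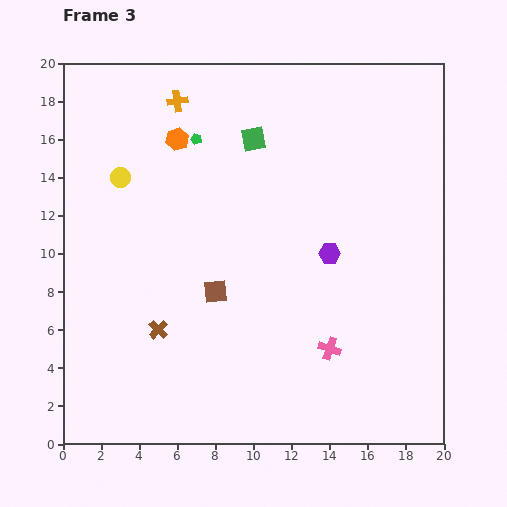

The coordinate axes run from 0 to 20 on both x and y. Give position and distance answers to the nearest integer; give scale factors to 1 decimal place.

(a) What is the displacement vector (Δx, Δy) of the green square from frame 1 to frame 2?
(4, -2)

The green square was at (10, 19) in frame 1 and (14, 17) in frame 2.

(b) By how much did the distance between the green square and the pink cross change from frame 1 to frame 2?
-11

Distance in frame 1: 16. Distance in frame 2: 5.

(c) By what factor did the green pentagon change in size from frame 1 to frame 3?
0.6×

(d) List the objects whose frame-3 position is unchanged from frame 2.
the purple hexagon, the brown square, the orange cross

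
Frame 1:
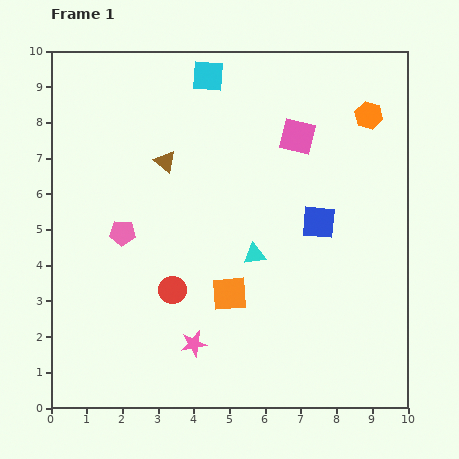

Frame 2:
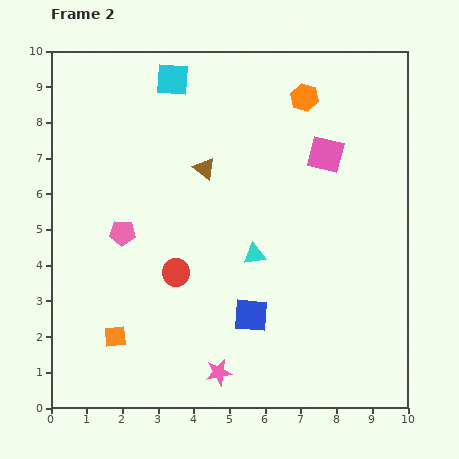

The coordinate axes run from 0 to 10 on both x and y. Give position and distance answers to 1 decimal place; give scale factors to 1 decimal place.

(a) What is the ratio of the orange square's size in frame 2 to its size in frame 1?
0.6×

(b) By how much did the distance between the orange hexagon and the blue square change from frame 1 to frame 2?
+3.0

Distance in frame 1: 3.3. Distance in frame 2: 6.3.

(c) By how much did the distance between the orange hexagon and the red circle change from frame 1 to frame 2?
-1.3

Distance in frame 1: 7.4. Distance in frame 2: 6.1.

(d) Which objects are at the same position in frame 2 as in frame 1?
the cyan triangle, the pink pentagon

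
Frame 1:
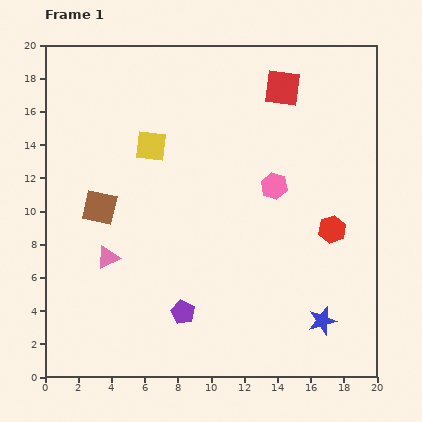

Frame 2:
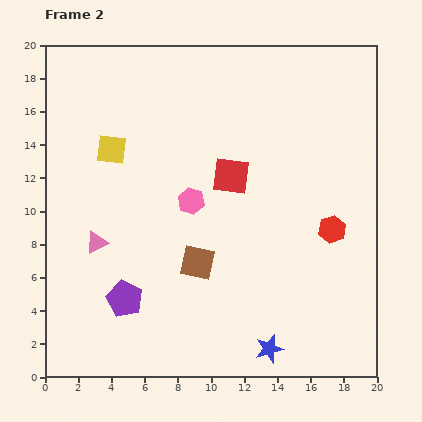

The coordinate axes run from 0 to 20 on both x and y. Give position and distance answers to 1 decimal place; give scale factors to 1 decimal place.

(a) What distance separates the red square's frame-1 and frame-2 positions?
6.1

The red square moved from (14.3, 17.4) to (11.2, 12.1), a distance of √(3.1² + 5.3²) ≈ 6.1.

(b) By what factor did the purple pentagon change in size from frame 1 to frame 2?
1.5×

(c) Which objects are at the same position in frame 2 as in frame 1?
the red hexagon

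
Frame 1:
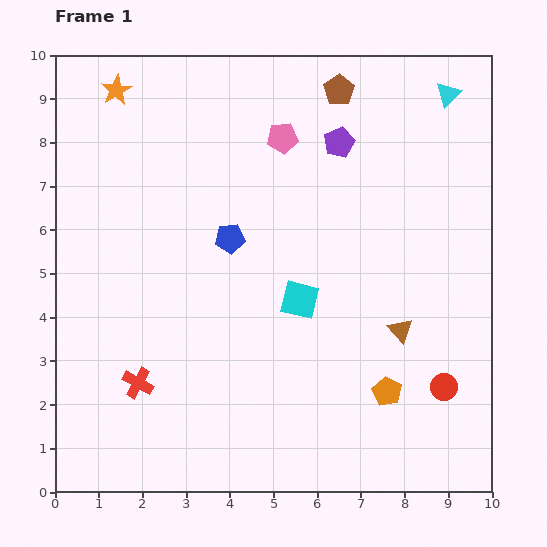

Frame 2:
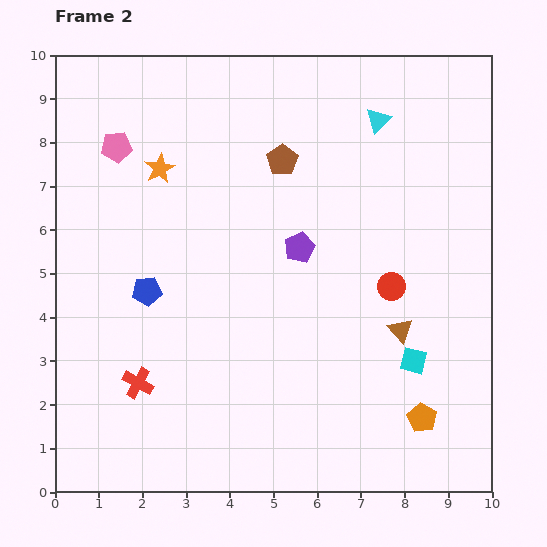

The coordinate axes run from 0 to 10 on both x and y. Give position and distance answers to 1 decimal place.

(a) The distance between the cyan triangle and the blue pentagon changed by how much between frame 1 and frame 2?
+0.6

Distance in frame 1: 6.0. Distance in frame 2: 6.6.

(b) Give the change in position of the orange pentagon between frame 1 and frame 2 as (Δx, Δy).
(0.8, -0.6)

The orange pentagon was at (7.6, 2.3) in frame 1 and (8.4, 1.7) in frame 2.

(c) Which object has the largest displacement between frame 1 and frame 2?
the pink pentagon

(moved 3.8; next 3.0)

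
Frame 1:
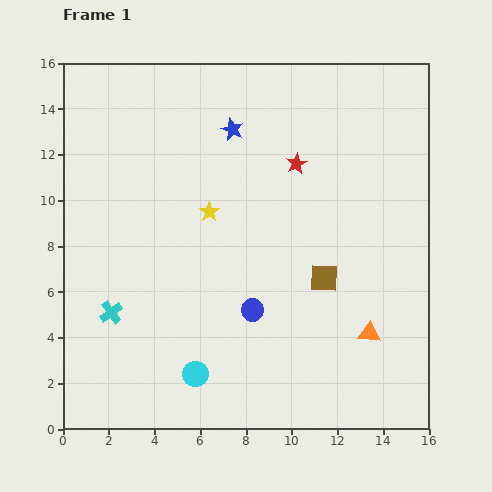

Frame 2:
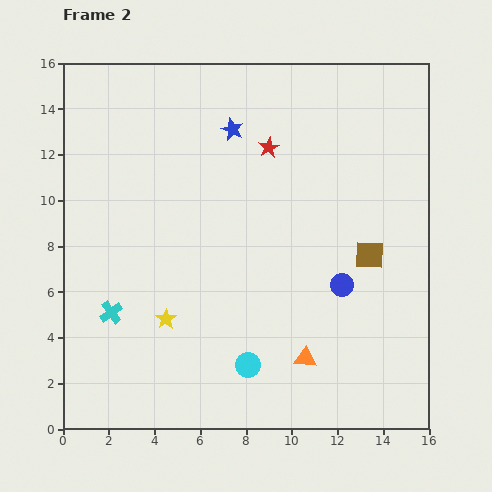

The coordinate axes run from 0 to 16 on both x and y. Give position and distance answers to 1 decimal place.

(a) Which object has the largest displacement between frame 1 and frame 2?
the yellow star

(moved 5.1; next 4.1)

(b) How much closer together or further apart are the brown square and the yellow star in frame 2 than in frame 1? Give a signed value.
+3.5

Distance in frame 1: 5.8. Distance in frame 2: 9.3.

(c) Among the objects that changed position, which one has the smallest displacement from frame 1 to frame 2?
the red star

(moved 1.4)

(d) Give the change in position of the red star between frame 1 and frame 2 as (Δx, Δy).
(-1.2, 0.7)

The red star was at (10.2, 11.6) in frame 1 and (9.0, 12.3) in frame 2.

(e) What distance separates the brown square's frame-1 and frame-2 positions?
2.2

The brown square moved from (11.4, 6.6) to (13.4, 7.6), a distance of √(2.0² + 1.0²) ≈ 2.2.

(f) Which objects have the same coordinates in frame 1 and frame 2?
the cyan cross, the blue star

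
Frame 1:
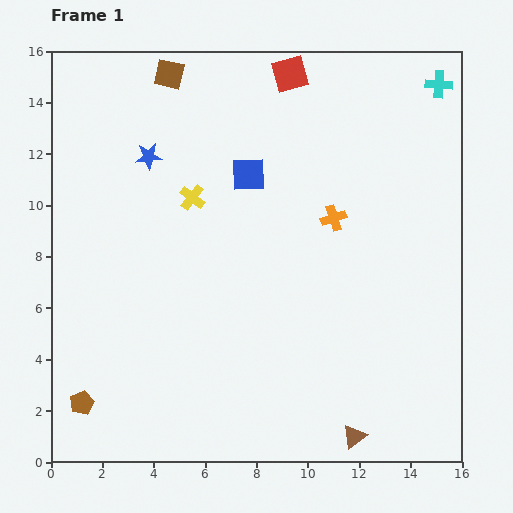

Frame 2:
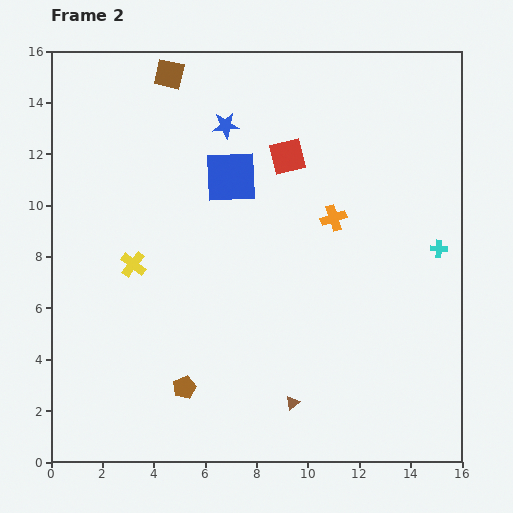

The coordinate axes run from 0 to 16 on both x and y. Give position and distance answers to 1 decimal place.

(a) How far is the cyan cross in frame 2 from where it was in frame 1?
6.4

The cyan cross moved from (15.1, 14.7) to (15.1, 8.3), a distance of √(0.0² + 6.4²) ≈ 6.4.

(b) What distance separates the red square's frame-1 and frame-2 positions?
3.2

The red square moved from (9.3, 15.1) to (9.2, 11.9), a distance of √(0.1² + 3.2²) ≈ 3.2.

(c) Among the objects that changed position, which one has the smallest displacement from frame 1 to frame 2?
the blue square

(moved 0.7)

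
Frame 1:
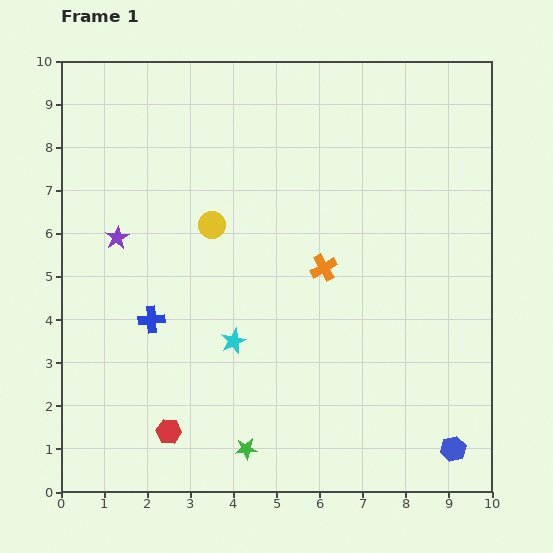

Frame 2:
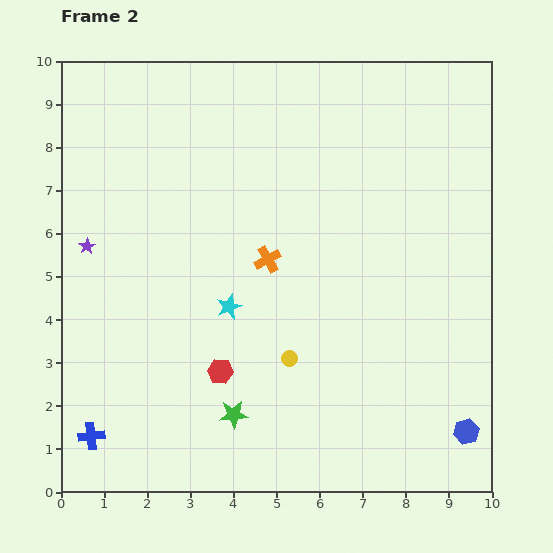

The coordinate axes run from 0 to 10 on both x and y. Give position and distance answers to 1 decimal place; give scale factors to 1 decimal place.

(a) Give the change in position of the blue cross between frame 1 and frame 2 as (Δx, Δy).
(-1.4, -2.7)

The blue cross was at (2.1, 4.0) in frame 1 and (0.7, 1.3) in frame 2.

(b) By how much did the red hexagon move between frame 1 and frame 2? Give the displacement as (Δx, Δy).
(1.2, 1.4)

The red hexagon was at (2.5, 1.4) in frame 1 and (3.7, 2.8) in frame 2.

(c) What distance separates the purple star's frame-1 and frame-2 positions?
0.7

The purple star moved from (1.3, 5.9) to (0.6, 5.7), a distance of √(0.7² + 0.2²) ≈ 0.7.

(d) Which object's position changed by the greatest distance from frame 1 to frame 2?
the yellow circle

(moved 3.6; next 3.0)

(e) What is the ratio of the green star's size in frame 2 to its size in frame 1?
1.3×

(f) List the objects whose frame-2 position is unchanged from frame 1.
none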